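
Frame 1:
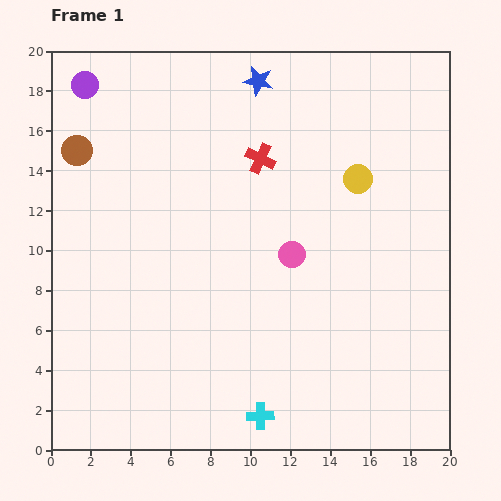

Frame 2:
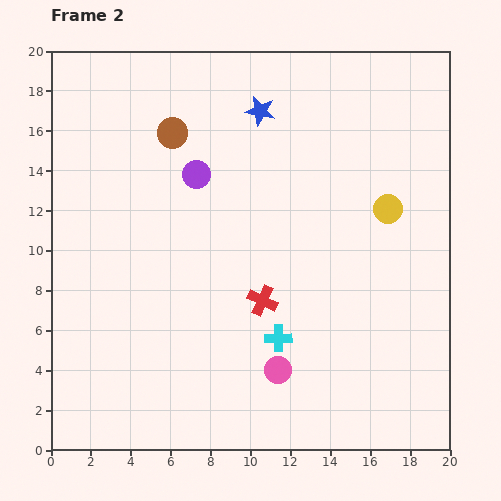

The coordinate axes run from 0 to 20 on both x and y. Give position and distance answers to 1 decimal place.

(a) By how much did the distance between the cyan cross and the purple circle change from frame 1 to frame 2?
-9.6

Distance in frame 1: 18.8. Distance in frame 2: 9.2.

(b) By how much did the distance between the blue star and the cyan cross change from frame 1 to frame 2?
-5.4

Distance in frame 1: 16.8. Distance in frame 2: 11.4.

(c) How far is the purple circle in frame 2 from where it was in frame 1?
7.2

The purple circle moved from (1.7, 18.3) to (7.3, 13.8), a distance of √(5.6² + 4.5²) ≈ 7.2.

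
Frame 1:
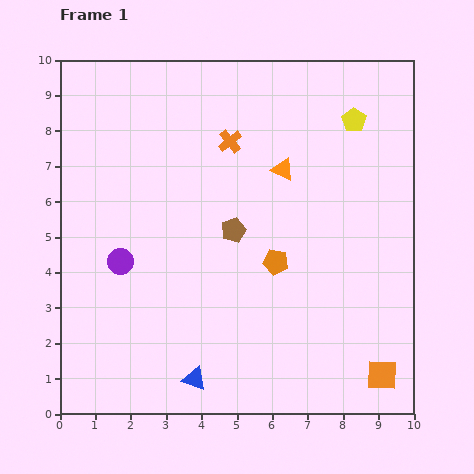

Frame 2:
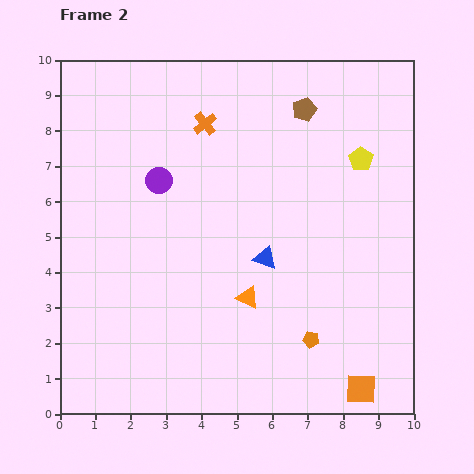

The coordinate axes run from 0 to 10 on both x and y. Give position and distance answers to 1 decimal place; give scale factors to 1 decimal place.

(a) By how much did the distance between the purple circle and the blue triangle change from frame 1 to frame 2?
-0.2

Distance in frame 1: 3.9. Distance in frame 2: 3.7.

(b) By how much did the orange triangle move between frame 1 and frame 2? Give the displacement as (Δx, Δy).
(-1.0, -3.6)

The orange triangle was at (6.3, 6.9) in frame 1 and (5.3, 3.3) in frame 2.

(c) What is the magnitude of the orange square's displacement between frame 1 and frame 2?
0.7

The orange square moved from (9.1, 1.1) to (8.5, 0.7), a distance of √(0.6² + 0.4²) ≈ 0.7.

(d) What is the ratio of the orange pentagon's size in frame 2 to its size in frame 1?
0.6×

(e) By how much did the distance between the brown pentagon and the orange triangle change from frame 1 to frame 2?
+3.3

Distance in frame 1: 2.2. Distance in frame 2: 5.5.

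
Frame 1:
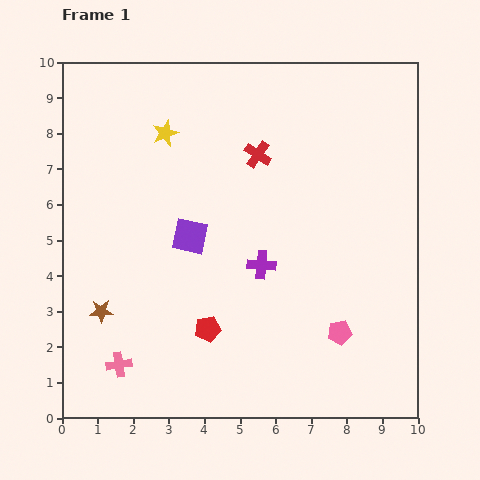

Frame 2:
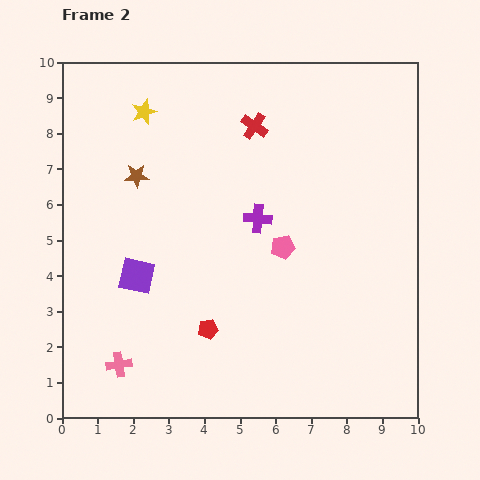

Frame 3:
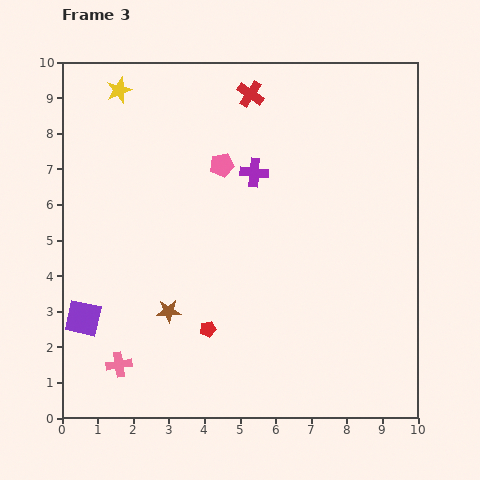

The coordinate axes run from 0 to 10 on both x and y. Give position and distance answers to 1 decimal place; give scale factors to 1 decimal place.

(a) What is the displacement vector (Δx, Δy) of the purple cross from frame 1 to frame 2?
(-0.1, 1.3)

The purple cross was at (5.6, 4.3) in frame 1 and (5.5, 5.6) in frame 2.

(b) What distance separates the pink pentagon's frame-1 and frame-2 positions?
2.9

The pink pentagon moved from (7.8, 2.4) to (6.2, 4.8), a distance of √(1.6² + 2.4²) ≈ 2.9.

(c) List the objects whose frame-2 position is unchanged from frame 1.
the pink cross, the red pentagon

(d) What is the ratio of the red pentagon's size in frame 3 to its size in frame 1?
0.6×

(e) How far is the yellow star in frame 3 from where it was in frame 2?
0.9

The yellow star moved from (2.3, 8.6) to (1.6, 9.2), a distance of √(0.7² + 0.6²) ≈ 0.9.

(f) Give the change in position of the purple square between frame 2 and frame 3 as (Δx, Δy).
(-1.5, -1.2)

The purple square was at (2.1, 4.0) in frame 2 and (0.6, 2.8) in frame 3.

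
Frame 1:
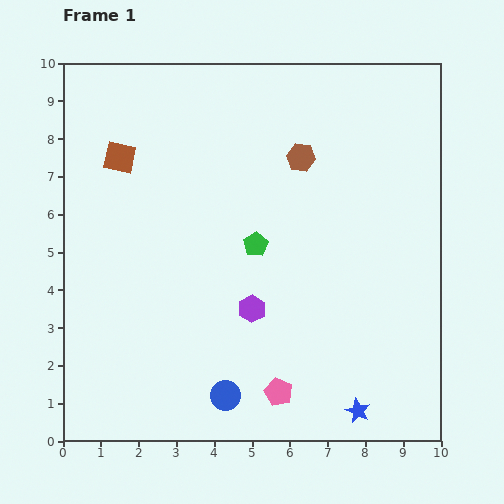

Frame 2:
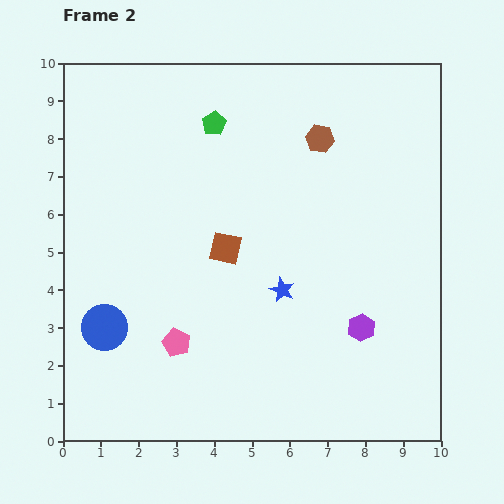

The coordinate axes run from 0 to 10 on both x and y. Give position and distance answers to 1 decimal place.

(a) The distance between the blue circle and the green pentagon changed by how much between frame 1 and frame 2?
+2.0

Distance in frame 1: 4.1. Distance in frame 2: 6.1.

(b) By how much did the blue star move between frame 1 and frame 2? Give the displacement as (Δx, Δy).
(-2.0, 3.2)

The blue star was at (7.8, 0.8) in frame 1 and (5.8, 4.0) in frame 2.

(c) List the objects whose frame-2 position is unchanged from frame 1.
none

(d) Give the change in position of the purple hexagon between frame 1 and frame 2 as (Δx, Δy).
(2.9, -0.5)

The purple hexagon was at (5.0, 3.5) in frame 1 and (7.9, 3.0) in frame 2.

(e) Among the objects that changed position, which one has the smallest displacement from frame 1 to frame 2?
the brown hexagon

(moved 0.7)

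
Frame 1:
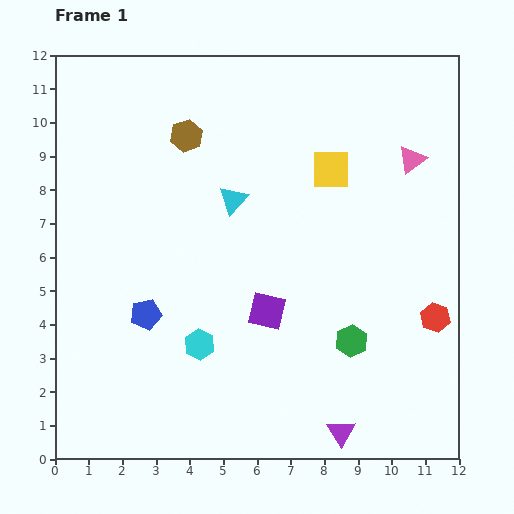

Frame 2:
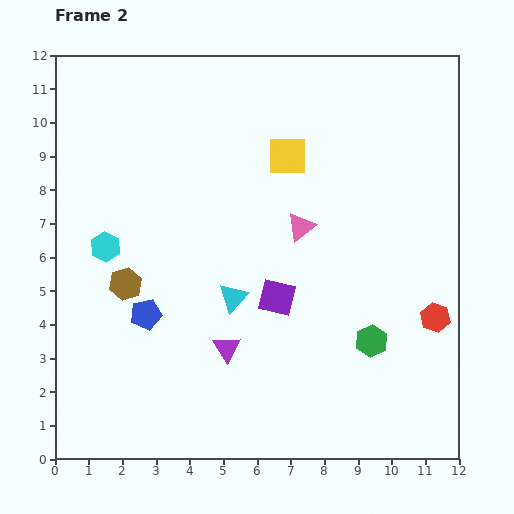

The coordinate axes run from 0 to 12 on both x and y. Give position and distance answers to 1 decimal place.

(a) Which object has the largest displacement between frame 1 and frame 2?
the brown hexagon

(moved 4.8; next 4.2)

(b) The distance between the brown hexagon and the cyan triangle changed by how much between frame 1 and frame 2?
+0.8

Distance in frame 1: 2.4. Distance in frame 2: 3.2.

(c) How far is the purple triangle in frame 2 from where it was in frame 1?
4.2

The purple triangle moved from (8.5, 0.8) to (5.1, 3.3), a distance of √(3.4² + 2.5²) ≈ 4.2.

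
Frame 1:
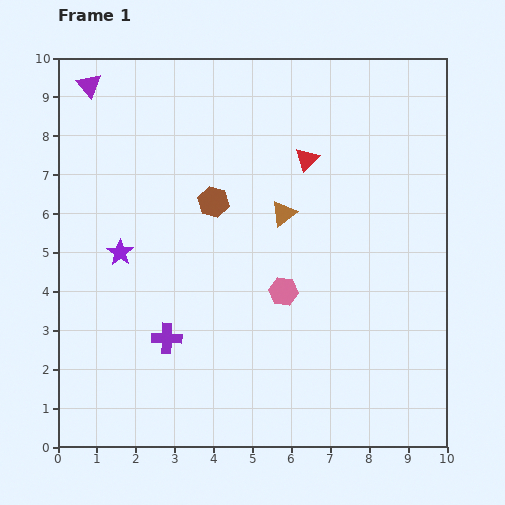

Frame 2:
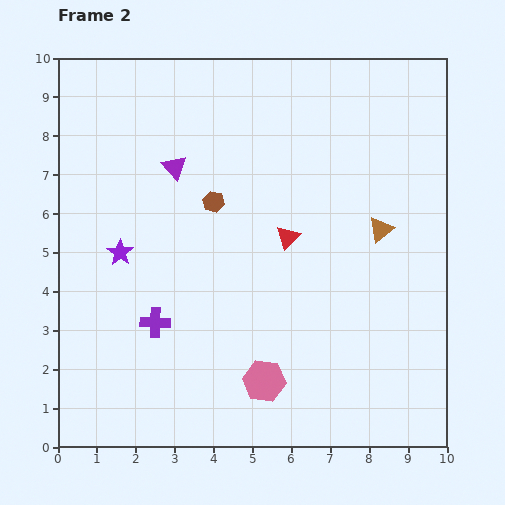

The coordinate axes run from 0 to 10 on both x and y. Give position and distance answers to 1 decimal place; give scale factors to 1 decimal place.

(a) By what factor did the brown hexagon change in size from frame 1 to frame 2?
0.7×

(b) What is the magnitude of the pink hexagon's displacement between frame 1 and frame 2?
2.4

The pink hexagon moved from (5.8, 4.0) to (5.3, 1.7), a distance of √(0.5² + 2.3²) ≈ 2.4.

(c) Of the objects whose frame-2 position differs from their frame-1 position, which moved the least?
the purple cross

(moved 0.5)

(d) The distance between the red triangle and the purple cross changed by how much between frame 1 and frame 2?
-1.8

Distance in frame 1: 5.8. Distance in frame 2: 4.0.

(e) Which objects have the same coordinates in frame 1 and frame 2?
the brown hexagon, the purple star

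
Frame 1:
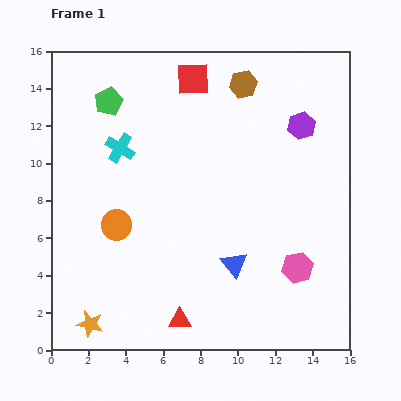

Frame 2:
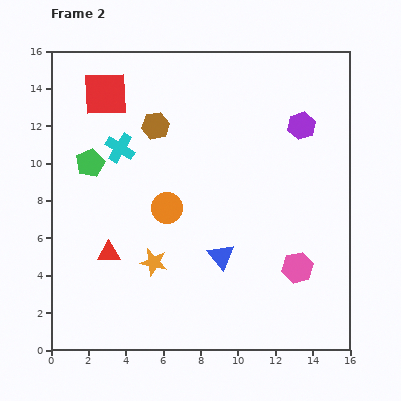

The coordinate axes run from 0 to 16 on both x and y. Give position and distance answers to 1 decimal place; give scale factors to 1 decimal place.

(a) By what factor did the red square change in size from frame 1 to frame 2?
1.4×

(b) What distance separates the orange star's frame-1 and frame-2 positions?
4.7

The orange star moved from (2.1, 1.4) to (5.5, 4.7), a distance of √(3.4² + 3.3²) ≈ 4.7.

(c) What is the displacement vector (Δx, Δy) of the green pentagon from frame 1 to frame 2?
(-1.0, -3.3)

The green pentagon was at (3.1, 13.3) in frame 1 and (2.1, 10.0) in frame 2.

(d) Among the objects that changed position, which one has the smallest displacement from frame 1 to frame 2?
the blue triangle

(moved 0.8)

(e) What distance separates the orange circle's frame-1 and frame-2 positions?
2.8

The orange circle moved from (3.5, 6.7) to (6.2, 7.6), a distance of √(2.7² + 0.9²) ≈ 2.8.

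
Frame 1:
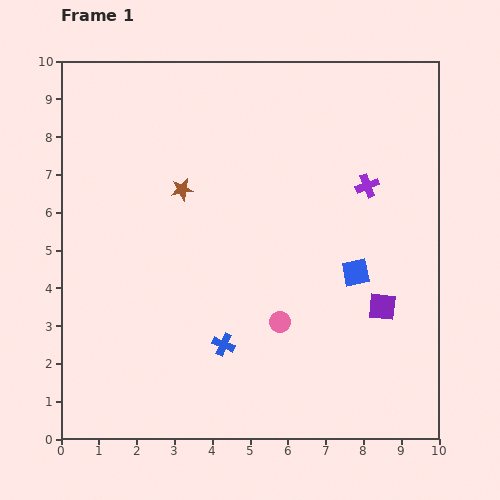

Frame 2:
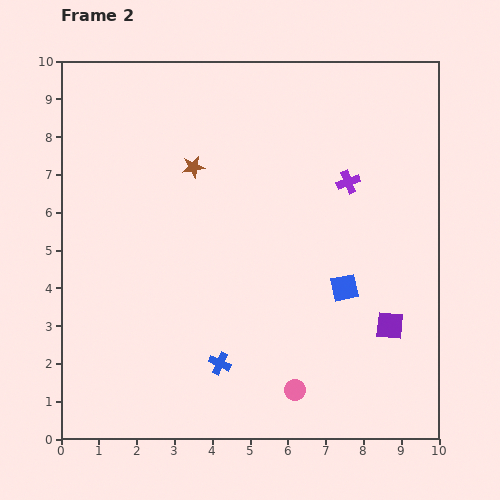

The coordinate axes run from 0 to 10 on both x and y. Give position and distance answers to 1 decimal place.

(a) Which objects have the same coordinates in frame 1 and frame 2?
none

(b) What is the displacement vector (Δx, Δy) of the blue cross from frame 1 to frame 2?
(-0.1, -0.5)

The blue cross was at (4.3, 2.5) in frame 1 and (4.2, 2.0) in frame 2.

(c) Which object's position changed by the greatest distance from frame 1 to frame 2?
the pink circle

(moved 1.8; next 0.7)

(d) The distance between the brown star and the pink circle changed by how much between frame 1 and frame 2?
+2.1

Distance in frame 1: 4.4. Distance in frame 2: 6.5.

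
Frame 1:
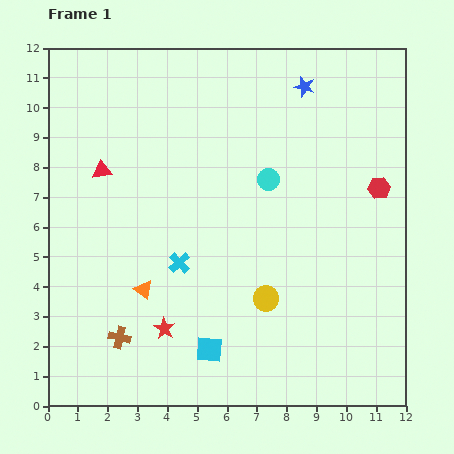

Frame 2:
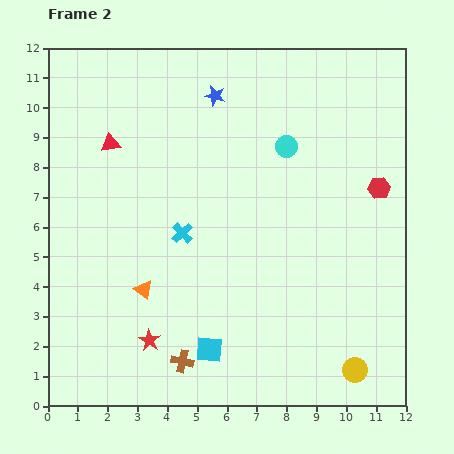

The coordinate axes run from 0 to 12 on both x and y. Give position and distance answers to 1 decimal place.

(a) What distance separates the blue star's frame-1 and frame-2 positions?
3.0

The blue star moved from (8.6, 10.7) to (5.6, 10.4), a distance of √(3.0² + 0.3²) ≈ 3.0.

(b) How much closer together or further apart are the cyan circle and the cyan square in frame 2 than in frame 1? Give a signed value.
+1.3

Distance in frame 1: 6.0. Distance in frame 2: 7.3.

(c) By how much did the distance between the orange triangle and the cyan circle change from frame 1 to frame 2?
+1.2

Distance in frame 1: 5.6. Distance in frame 2: 6.8.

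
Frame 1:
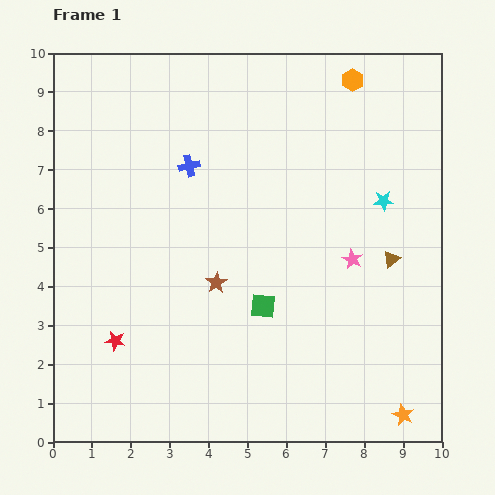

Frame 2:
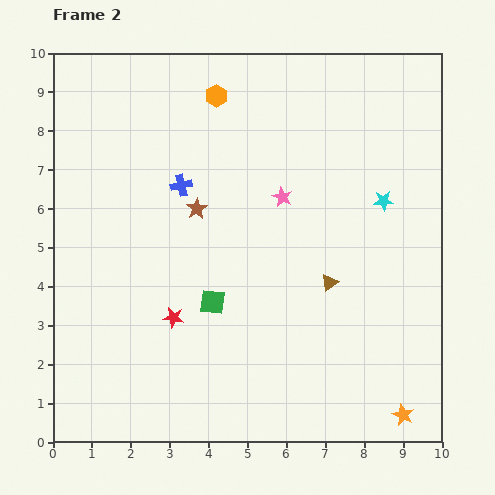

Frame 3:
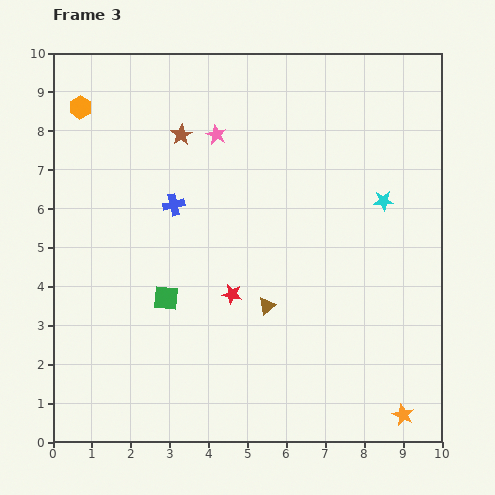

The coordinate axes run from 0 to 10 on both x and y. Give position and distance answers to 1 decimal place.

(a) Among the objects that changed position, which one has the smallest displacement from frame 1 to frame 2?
the blue cross

(moved 0.5)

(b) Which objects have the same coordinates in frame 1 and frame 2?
the cyan star, the orange star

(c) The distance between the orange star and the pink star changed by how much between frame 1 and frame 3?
+4.5

Distance in frame 1: 4.2. Distance in frame 3: 8.7.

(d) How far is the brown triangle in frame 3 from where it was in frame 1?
3.4

The brown triangle moved from (8.7, 4.7) to (5.5, 3.5), a distance of √(3.2² + 1.2²) ≈ 3.4.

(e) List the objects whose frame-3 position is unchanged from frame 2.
the cyan star, the orange star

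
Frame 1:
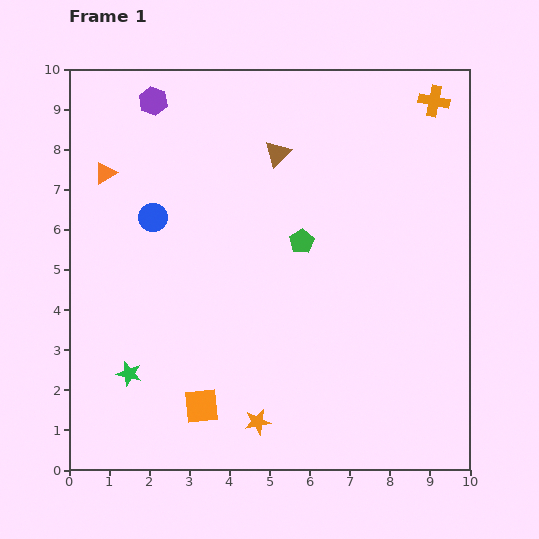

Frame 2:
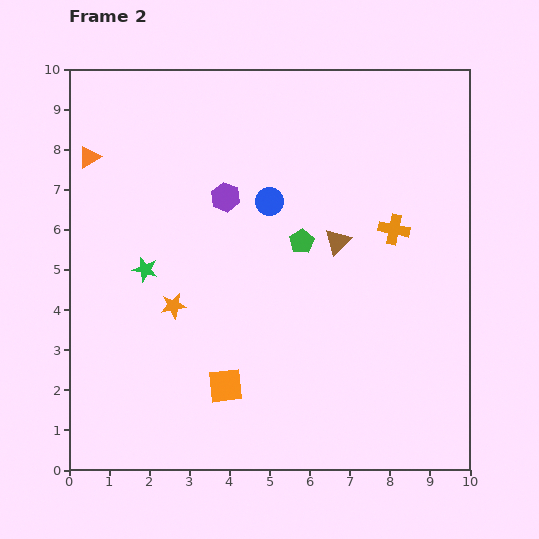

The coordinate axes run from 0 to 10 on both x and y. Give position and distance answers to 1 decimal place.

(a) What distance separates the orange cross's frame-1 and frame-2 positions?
3.4

The orange cross moved from (9.1, 9.2) to (8.1, 6.0), a distance of √(1.0² + 3.2²) ≈ 3.4.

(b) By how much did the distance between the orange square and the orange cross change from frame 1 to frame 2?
-3.9

Distance in frame 1: 9.6. Distance in frame 2: 5.7.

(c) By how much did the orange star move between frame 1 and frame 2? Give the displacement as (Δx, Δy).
(-2.1, 2.9)

The orange star was at (4.7, 1.2) in frame 1 and (2.6, 4.1) in frame 2.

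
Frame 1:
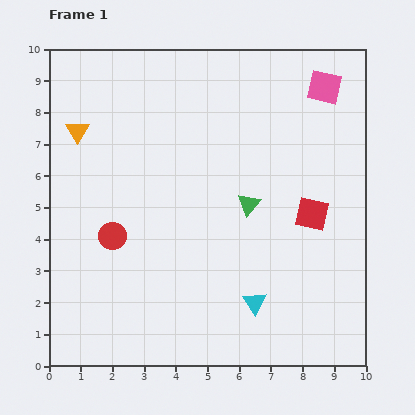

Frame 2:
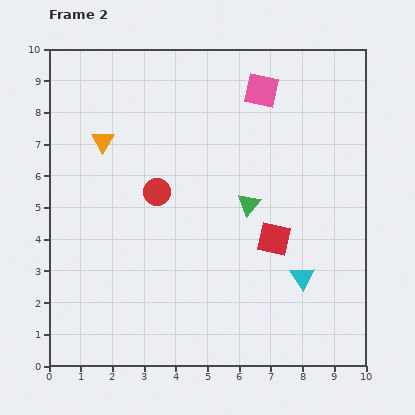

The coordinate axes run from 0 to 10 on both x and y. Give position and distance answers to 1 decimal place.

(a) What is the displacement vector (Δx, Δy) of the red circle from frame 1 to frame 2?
(1.4, 1.4)

The red circle was at (2.0, 4.1) in frame 1 and (3.4, 5.5) in frame 2.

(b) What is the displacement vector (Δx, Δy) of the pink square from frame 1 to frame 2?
(-2.0, -0.1)

The pink square was at (8.7, 8.8) in frame 1 and (6.7, 8.7) in frame 2.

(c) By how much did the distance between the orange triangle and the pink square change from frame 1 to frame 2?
-2.7

Distance in frame 1: 7.9. Distance in frame 2: 5.2.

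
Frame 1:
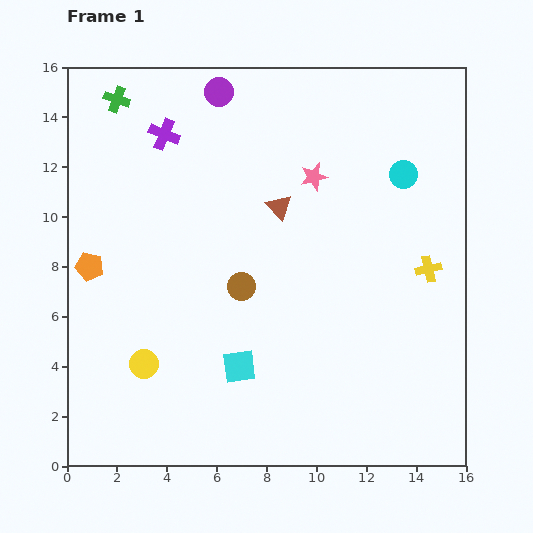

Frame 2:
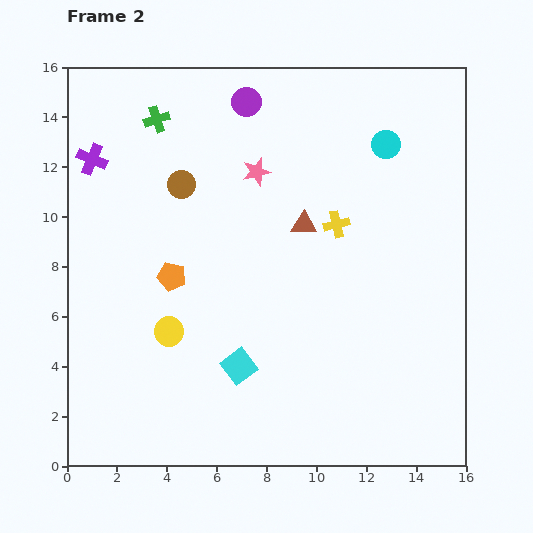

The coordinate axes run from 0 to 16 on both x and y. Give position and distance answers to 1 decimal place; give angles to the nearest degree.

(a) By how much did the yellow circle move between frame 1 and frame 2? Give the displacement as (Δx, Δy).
(1.0, 1.3)

The yellow circle was at (3.1, 4.1) in frame 1 and (4.1, 5.4) in frame 2.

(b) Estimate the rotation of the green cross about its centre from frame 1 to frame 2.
37° counter-clockwise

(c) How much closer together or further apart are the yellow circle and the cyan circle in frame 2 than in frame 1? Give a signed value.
-1.4

Distance in frame 1: 12.9. Distance in frame 2: 11.5.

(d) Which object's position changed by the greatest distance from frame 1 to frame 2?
the brown circle

(moved 4.8; next 4.1)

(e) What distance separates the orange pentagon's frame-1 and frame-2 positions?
3.3

The orange pentagon moved from (0.9, 8.0) to (4.2, 7.6), a distance of √(3.3² + 0.4²) ≈ 3.3.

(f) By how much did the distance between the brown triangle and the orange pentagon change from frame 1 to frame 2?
-2.3

Distance in frame 1: 8.0. Distance in frame 2: 5.7.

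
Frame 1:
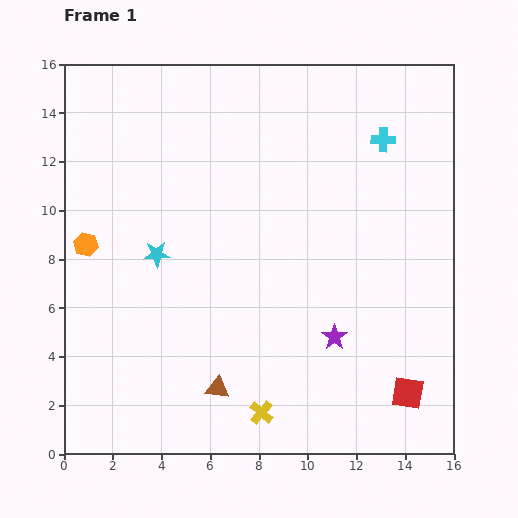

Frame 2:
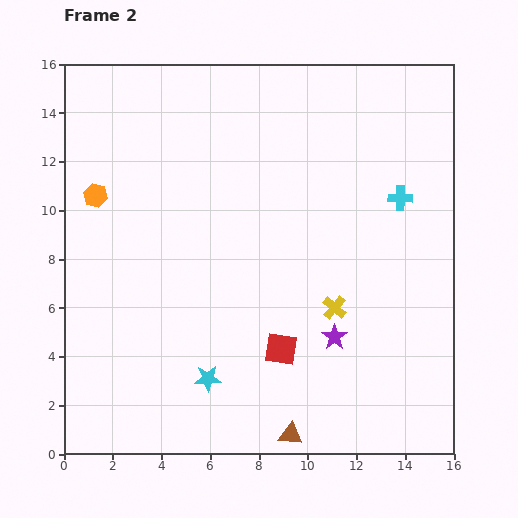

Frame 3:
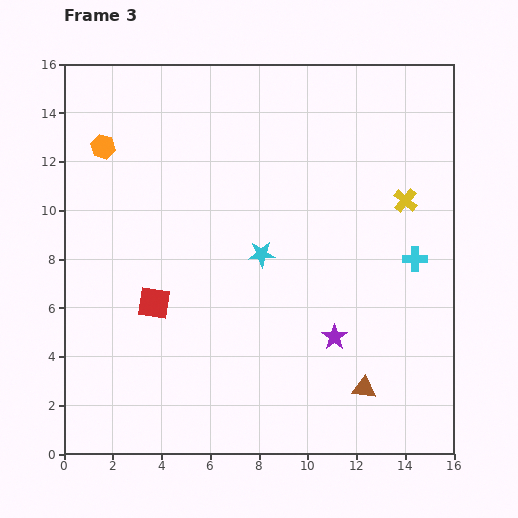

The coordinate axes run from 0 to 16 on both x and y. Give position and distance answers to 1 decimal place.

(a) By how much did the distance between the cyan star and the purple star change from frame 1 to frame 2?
-2.6

Distance in frame 1: 8.1. Distance in frame 2: 5.5.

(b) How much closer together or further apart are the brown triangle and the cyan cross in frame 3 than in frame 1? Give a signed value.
-6.6

Distance in frame 1: 12.3. Distance in frame 3: 5.7.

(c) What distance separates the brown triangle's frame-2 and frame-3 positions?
3.6

The brown triangle moved from (9.3, 0.8) to (12.3, 2.7), a distance of √(3.0² + 1.9²) ≈ 3.6.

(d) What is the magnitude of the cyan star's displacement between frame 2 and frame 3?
5.6

The cyan star moved from (5.9, 3.1) to (8.1, 8.2), a distance of √(2.2² + 5.1²) ≈ 5.6.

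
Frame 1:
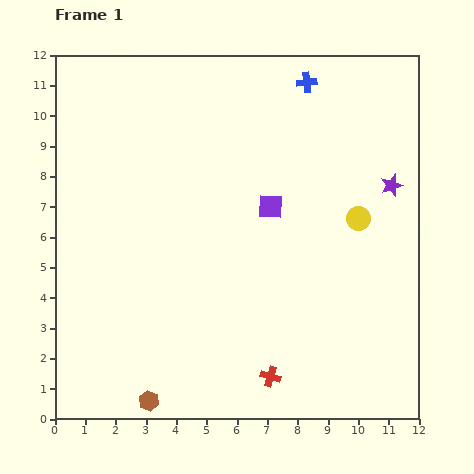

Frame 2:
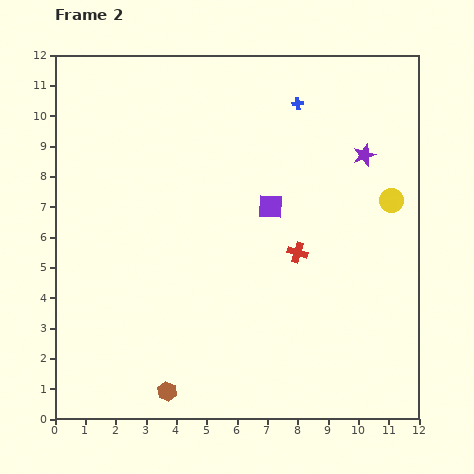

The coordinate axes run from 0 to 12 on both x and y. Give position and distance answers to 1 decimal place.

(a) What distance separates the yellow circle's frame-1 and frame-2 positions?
1.3

The yellow circle moved from (10.0, 6.6) to (11.1, 7.2), a distance of √(1.1² + 0.6²) ≈ 1.3.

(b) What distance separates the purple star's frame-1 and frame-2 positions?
1.3

The purple star moved from (11.1, 7.7) to (10.2, 8.7), a distance of √(0.9² + 1.0²) ≈ 1.3.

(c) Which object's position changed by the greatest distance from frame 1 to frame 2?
the red cross

(moved 4.2; next 1.3)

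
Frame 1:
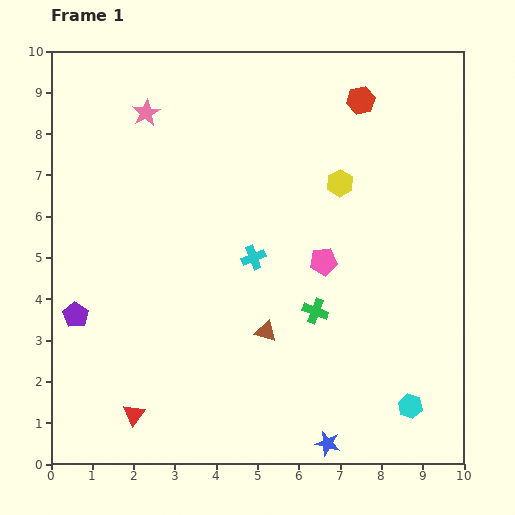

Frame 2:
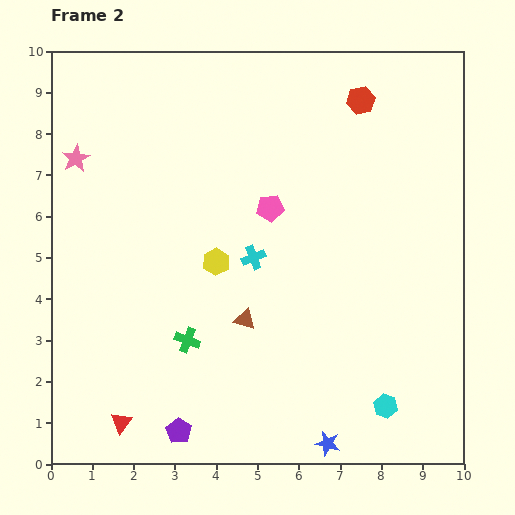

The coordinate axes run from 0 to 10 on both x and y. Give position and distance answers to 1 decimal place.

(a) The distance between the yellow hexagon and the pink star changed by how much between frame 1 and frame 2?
-0.8

Distance in frame 1: 5.0. Distance in frame 2: 4.2.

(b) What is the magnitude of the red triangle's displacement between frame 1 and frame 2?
0.4

The red triangle moved from (2.0, 1.2) to (1.7, 1.0), a distance of √(0.3² + 0.2²) ≈ 0.4.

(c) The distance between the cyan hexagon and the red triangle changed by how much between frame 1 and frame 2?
-0.3

Distance in frame 1: 6.7. Distance in frame 2: 6.4.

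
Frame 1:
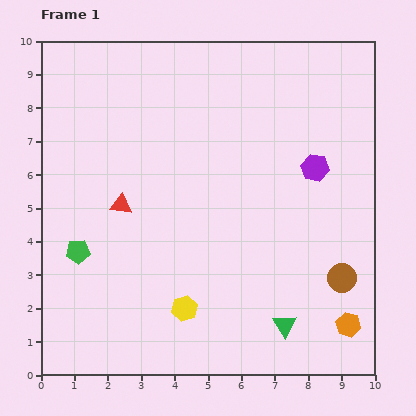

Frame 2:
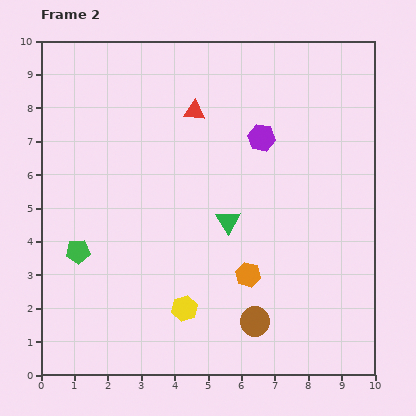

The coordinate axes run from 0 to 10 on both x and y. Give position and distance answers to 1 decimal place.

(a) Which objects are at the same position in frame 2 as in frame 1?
the green pentagon, the yellow hexagon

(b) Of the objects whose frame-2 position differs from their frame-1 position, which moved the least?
the purple hexagon

(moved 1.8)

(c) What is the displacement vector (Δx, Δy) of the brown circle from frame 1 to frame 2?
(-2.6, -1.3)

The brown circle was at (9.0, 2.9) in frame 1 and (6.4, 1.6) in frame 2.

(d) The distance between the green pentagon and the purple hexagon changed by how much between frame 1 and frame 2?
-1.0

Distance in frame 1: 7.5. Distance in frame 2: 6.5.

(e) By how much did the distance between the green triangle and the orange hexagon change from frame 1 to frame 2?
-0.2

Distance in frame 1: 1.9. Distance in frame 2: 1.7.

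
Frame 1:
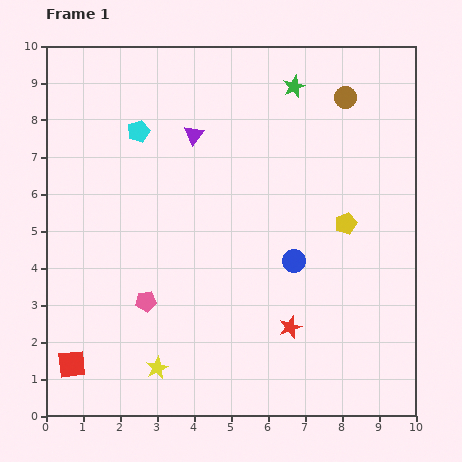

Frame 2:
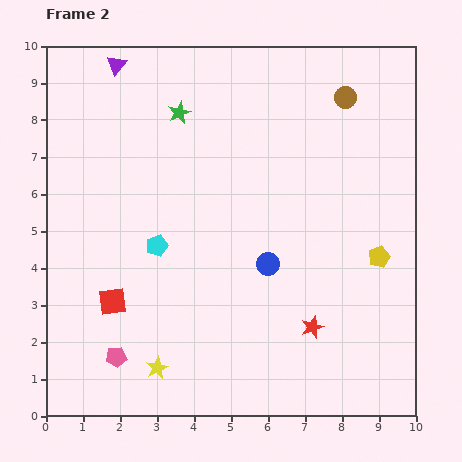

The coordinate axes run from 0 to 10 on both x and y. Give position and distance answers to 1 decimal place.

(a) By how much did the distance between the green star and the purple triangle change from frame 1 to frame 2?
-0.9

Distance in frame 1: 3.0. Distance in frame 2: 2.1.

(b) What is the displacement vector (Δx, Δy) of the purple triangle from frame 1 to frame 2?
(-2.1, 1.9)

The purple triangle was at (4.0, 7.6) in frame 1 and (1.9, 9.5) in frame 2.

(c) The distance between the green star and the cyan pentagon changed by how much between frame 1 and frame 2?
-0.8

Distance in frame 1: 4.4. Distance in frame 2: 3.6.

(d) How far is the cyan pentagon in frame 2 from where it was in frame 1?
3.1

The cyan pentagon moved from (2.5, 7.7) to (3.0, 4.6), a distance of √(0.5² + 3.1²) ≈ 3.1.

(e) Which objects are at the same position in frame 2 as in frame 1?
the brown circle, the yellow star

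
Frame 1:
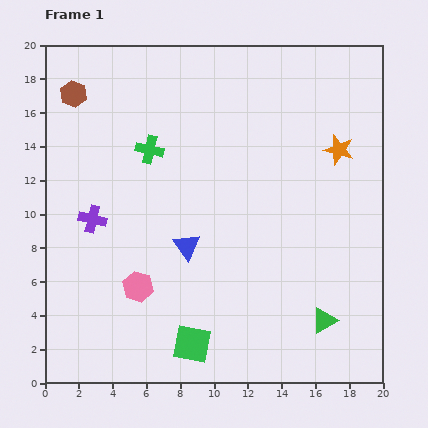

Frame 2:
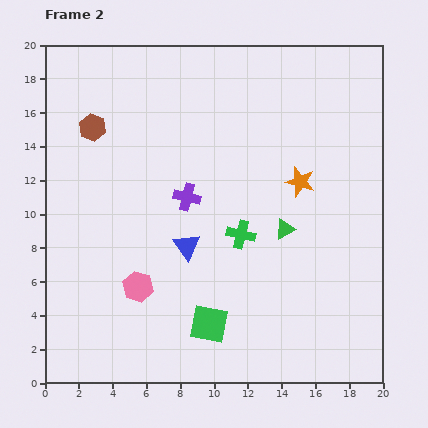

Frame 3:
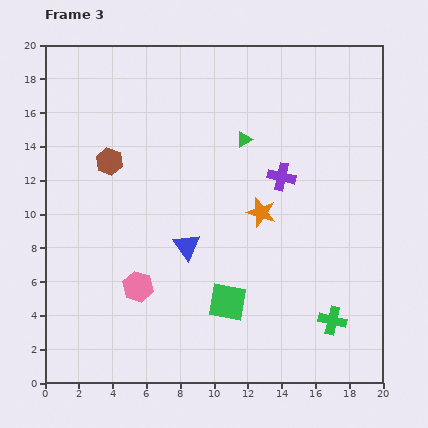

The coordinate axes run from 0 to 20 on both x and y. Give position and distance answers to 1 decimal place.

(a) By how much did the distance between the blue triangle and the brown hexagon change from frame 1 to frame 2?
-2.2

Distance in frame 1: 11.2. Distance in frame 2: 9.0.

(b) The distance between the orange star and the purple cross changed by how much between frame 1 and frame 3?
-12.8

Distance in frame 1: 15.2. Distance in frame 3: 2.4.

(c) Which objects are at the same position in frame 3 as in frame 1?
the blue triangle, the pink hexagon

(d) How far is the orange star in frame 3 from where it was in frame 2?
2.9

The orange star moved from (15.1, 11.9) to (12.8, 10.1), a distance of √(2.3² + 1.8²) ≈ 2.9.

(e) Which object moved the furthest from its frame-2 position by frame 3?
the green cross

(moved 7.4; next 5.8)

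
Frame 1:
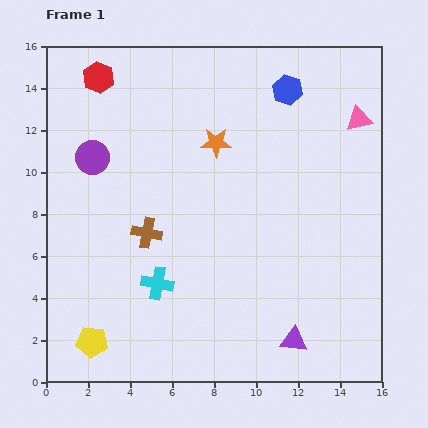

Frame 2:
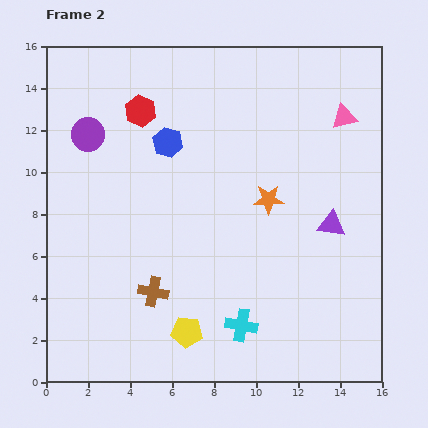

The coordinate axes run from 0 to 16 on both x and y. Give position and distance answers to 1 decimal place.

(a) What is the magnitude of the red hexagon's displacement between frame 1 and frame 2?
2.6

The red hexagon moved from (2.5, 14.5) to (4.5, 12.9), a distance of √(2.0² + 1.6²) ≈ 2.6.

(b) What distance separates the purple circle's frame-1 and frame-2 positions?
1.1

The purple circle moved from (2.2, 10.7) to (2.0, 11.8), a distance of √(0.2² + 1.1²) ≈ 1.1.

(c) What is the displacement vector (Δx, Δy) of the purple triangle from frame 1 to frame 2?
(1.8, 5.5)

The purple triangle was at (11.8, 2.0) in frame 1 and (13.6, 7.5) in frame 2.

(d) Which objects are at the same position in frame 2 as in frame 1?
none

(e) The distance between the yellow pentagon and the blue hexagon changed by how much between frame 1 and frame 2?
-6.2

Distance in frame 1: 15.2. Distance in frame 2: 9.0.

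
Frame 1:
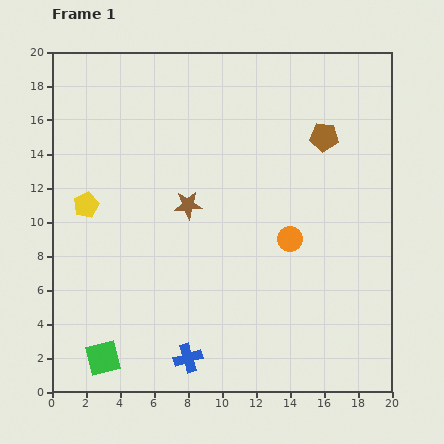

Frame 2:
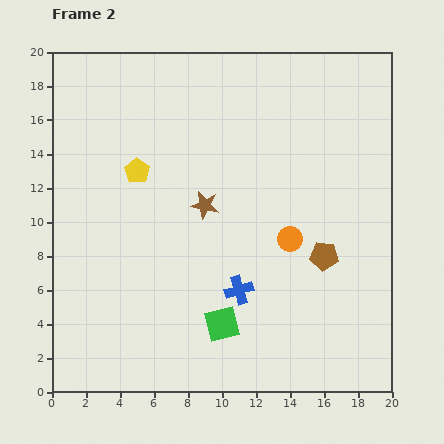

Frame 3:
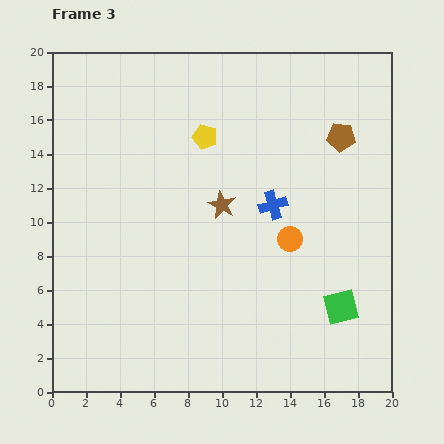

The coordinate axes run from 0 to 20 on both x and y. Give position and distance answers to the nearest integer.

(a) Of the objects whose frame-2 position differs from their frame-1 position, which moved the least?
the brown star

(moved 1)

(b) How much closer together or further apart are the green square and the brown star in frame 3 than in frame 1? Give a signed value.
-1

Distance in frame 1: 10. Distance in frame 3: 9.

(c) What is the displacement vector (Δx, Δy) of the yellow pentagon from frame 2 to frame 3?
(4, 2)

The yellow pentagon was at (5, 13) in frame 2 and (9, 15) in frame 3.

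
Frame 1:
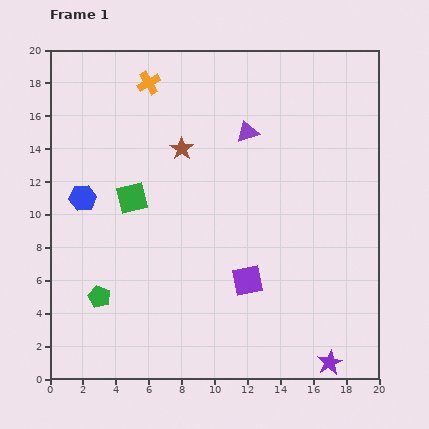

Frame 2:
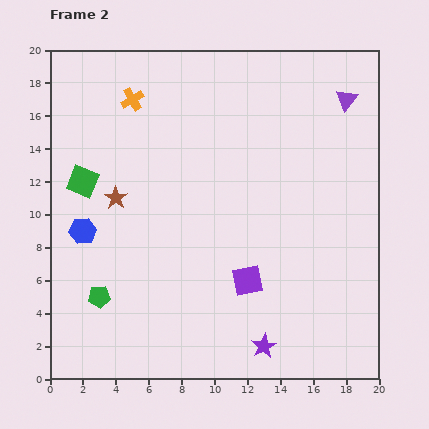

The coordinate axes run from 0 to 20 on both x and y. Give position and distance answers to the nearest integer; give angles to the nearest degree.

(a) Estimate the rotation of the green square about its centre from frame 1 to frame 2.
35° clockwise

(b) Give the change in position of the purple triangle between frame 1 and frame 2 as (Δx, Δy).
(6, 2)

The purple triangle was at (12, 15) in frame 1 and (18, 17) in frame 2.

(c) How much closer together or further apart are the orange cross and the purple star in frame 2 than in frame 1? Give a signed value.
-3

Distance in frame 1: 20. Distance in frame 2: 17.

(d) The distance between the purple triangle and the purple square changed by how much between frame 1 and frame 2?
+4

Distance in frame 1: 9. Distance in frame 2: 13.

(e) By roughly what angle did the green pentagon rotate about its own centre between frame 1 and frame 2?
30° counter-clockwise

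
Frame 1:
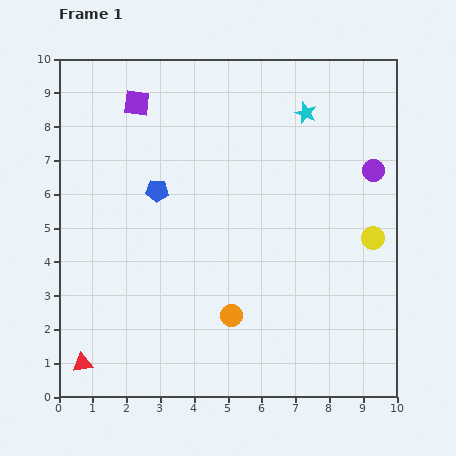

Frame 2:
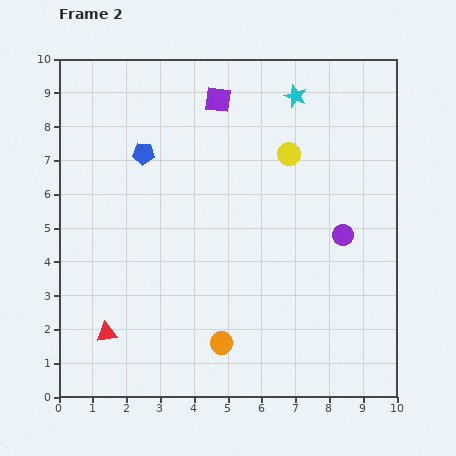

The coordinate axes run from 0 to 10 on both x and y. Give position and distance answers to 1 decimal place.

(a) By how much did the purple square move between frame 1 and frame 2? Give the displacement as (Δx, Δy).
(2.4, 0.1)

The purple square was at (2.3, 8.7) in frame 1 and (4.7, 8.8) in frame 2.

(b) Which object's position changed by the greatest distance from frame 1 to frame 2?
the yellow circle

(moved 3.5; next 2.4)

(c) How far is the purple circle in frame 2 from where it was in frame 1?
2.1

The purple circle moved from (9.3, 6.7) to (8.4, 4.8), a distance of √(0.9² + 1.9²) ≈ 2.1.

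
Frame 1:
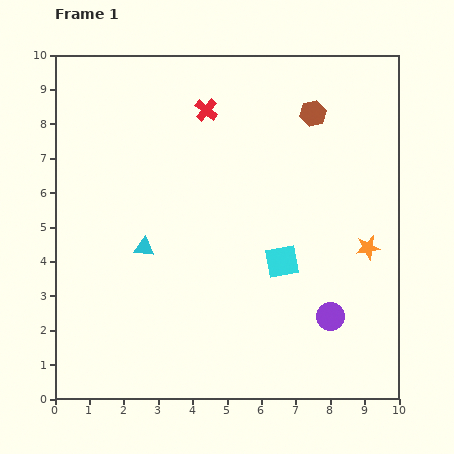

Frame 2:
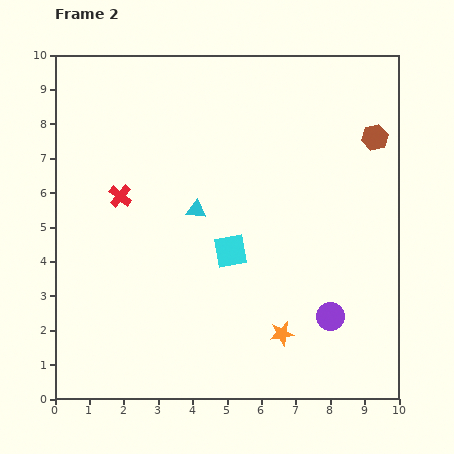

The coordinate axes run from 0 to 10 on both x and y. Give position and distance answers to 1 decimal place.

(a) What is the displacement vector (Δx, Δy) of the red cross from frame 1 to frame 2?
(-2.5, -2.5)

The red cross was at (4.4, 8.4) in frame 1 and (1.9, 5.9) in frame 2.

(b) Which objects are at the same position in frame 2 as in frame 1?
the purple circle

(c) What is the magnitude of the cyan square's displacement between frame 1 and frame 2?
1.5

The cyan square moved from (6.6, 4.0) to (5.1, 4.3), a distance of √(1.5² + 0.3²) ≈ 1.5.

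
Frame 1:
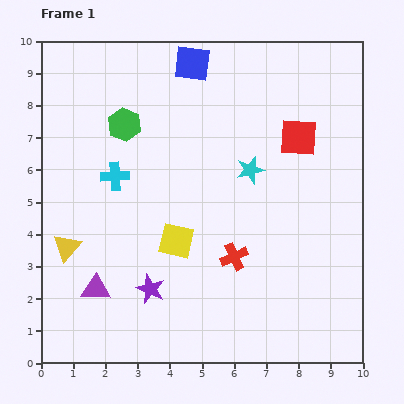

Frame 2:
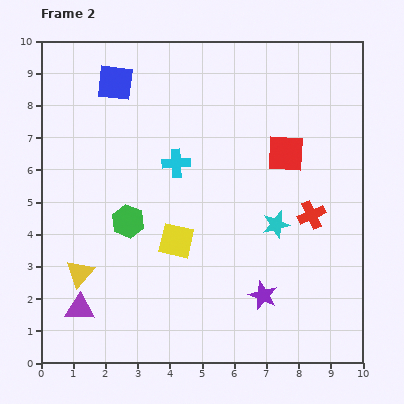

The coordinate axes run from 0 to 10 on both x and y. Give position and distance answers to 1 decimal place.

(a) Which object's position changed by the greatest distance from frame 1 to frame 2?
the purple star

(moved 3.5; next 3.0)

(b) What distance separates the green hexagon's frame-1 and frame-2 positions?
3.0

The green hexagon moved from (2.6, 7.4) to (2.7, 4.4), a distance of √(0.1² + 3.0²) ≈ 3.0.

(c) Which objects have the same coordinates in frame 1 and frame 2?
the yellow square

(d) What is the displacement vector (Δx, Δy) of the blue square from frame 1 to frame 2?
(-2.4, -0.6)

The blue square was at (4.7, 9.3) in frame 1 and (2.3, 8.7) in frame 2.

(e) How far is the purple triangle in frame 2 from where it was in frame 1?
0.8

The purple triangle moved from (1.7, 2.3) to (1.2, 1.7), a distance of √(0.5² + 0.6²) ≈ 0.8.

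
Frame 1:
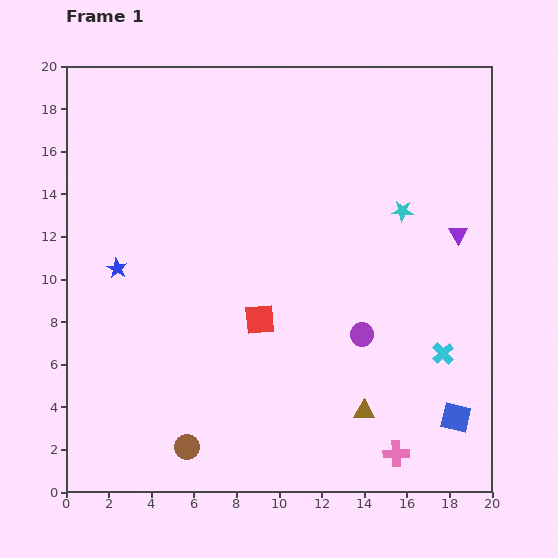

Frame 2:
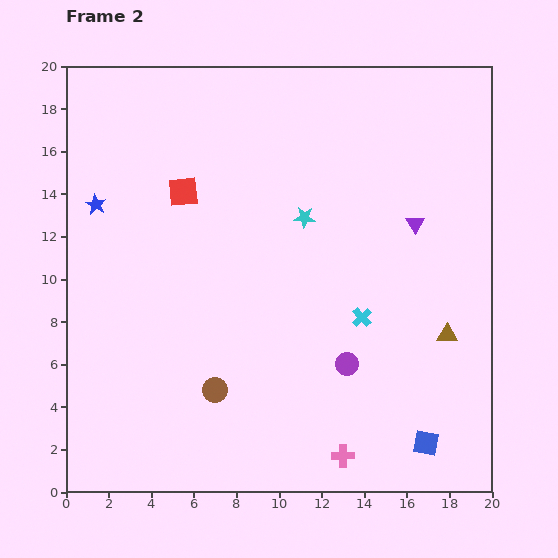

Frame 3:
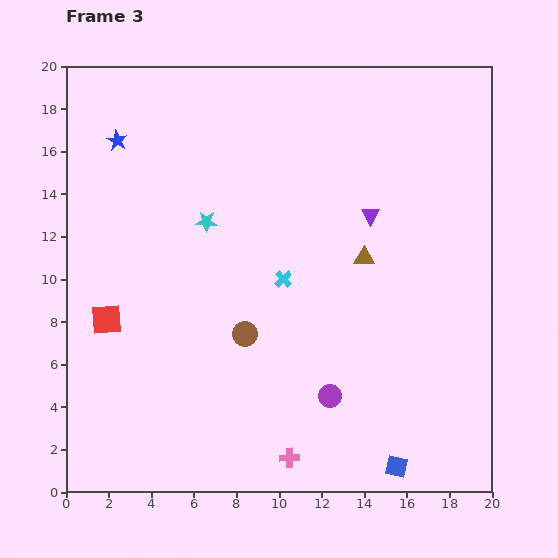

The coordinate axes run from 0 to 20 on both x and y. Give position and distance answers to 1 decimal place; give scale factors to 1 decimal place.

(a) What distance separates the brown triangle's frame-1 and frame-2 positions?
5.3

The brown triangle moved from (14.0, 3.8) to (17.9, 7.4), a distance of √(3.9² + 3.6²) ≈ 5.3.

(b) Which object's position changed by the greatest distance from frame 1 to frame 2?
the red square

(moved 7.0; next 5.3)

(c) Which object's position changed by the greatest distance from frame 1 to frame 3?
the cyan star

(moved 9.2; next 8.3)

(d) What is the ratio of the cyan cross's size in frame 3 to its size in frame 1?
0.8×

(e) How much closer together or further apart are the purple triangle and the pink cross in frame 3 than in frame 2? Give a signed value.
+0.6

Distance in frame 2: 11.4. Distance in frame 3: 12.0.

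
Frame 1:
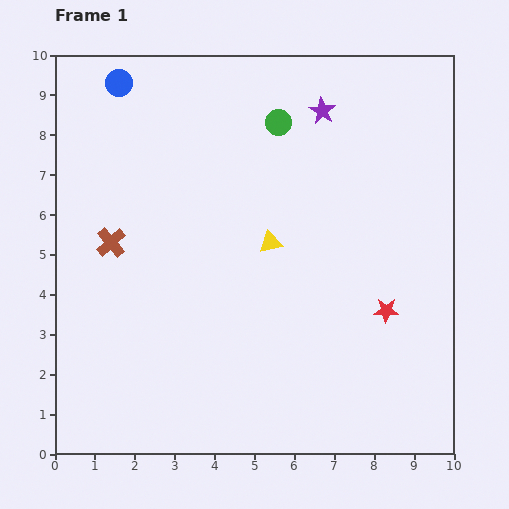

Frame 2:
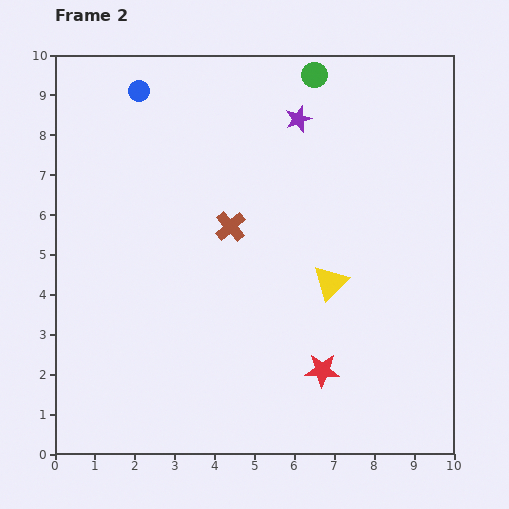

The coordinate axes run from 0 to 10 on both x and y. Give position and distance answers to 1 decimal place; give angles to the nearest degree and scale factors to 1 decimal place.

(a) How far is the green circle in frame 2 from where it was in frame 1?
1.5

The green circle moved from (5.6, 8.3) to (6.5, 9.5), a distance of √(0.9² + 1.2²) ≈ 1.5.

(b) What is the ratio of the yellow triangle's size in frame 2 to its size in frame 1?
1.6×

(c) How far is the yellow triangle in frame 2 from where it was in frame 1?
1.8

The yellow triangle moved from (5.4, 5.3) to (6.9, 4.3), a distance of √(1.5² + 1.0²) ≈ 1.8.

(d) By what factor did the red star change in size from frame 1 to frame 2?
1.4×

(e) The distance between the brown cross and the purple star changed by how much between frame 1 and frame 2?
-3.0

Distance in frame 1: 6.2. Distance in frame 2: 3.2.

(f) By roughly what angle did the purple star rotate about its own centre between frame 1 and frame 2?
21° clockwise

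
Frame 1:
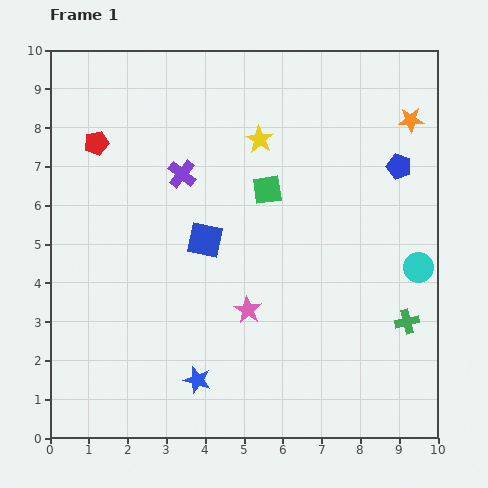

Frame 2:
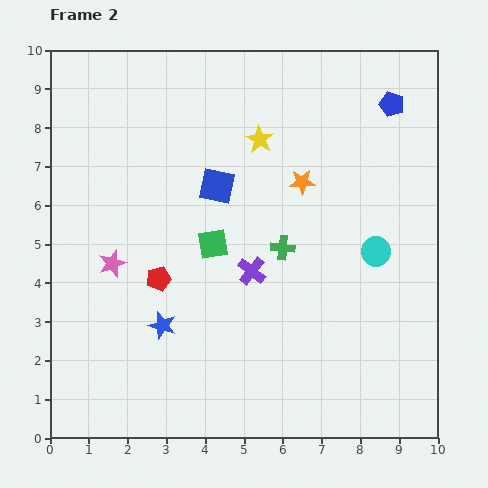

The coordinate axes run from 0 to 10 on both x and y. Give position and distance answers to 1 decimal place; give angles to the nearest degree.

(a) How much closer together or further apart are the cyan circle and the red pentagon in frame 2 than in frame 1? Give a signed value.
-3.3

Distance in frame 1: 8.9. Distance in frame 2: 5.6.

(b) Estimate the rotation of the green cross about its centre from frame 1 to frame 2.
19° clockwise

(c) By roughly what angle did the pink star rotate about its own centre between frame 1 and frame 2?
22° clockwise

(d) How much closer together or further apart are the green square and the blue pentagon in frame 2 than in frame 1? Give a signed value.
+2.3

Distance in frame 1: 3.5. Distance in frame 2: 5.8.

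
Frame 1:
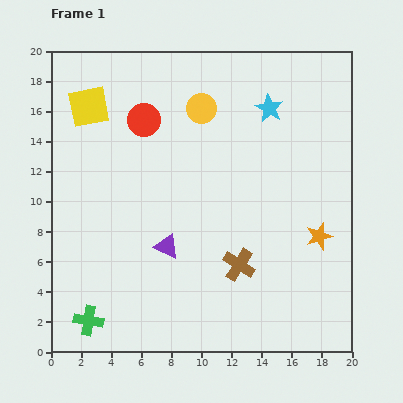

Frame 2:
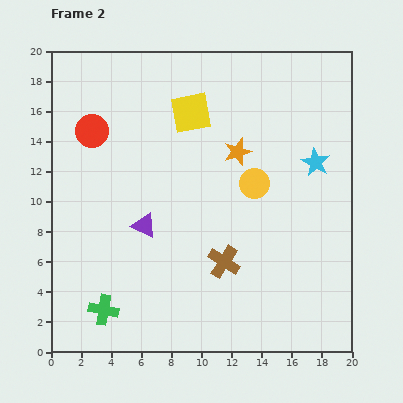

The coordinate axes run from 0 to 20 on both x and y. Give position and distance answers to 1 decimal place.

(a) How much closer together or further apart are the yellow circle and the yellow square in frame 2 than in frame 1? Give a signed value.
-1.2

Distance in frame 1: 7.5. Distance in frame 2: 6.3.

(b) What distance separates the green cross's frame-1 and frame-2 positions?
1.2

The green cross moved from (2.5, 2.1) to (3.5, 2.8), a distance of √(1.0² + 0.7²) ≈ 1.2.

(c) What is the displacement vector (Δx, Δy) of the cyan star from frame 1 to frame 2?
(3.1, -3.6)

The cyan star was at (14.5, 16.2) in frame 1 and (17.6, 12.6) in frame 2.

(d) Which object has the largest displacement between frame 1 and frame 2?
the orange star

(moved 7.8; next 6.8)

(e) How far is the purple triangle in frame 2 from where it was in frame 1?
2.1

The purple triangle moved from (7.7, 7.0) to (6.2, 8.4), a distance of √(1.5² + 1.4²) ≈ 2.1.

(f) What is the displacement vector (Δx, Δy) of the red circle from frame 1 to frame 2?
(-3.5, -0.7)

The red circle was at (6.2, 15.4) in frame 1 and (2.7, 14.7) in frame 2.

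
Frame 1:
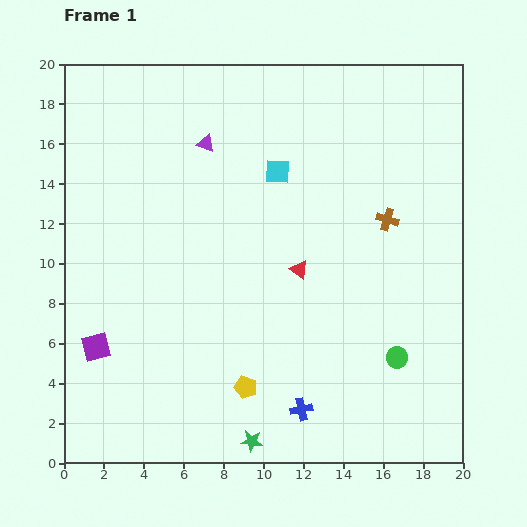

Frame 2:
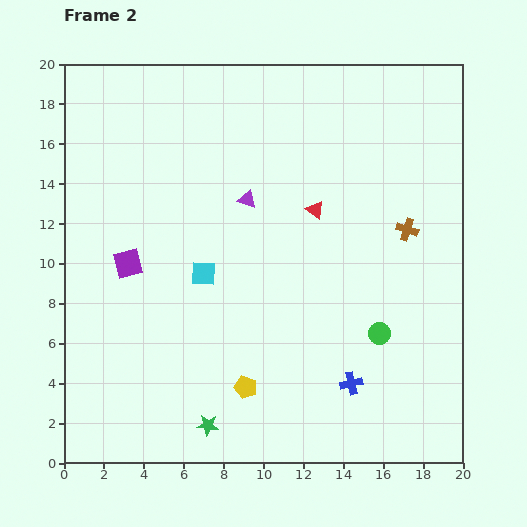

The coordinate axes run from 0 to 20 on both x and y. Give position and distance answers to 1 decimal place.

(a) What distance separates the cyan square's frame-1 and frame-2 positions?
6.3

The cyan square moved from (10.7, 14.6) to (7.0, 9.5), a distance of √(3.7² + 5.1²) ≈ 6.3.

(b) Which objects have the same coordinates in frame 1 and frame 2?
the yellow pentagon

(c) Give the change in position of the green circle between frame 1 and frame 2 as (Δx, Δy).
(-0.9, 1.2)

The green circle was at (16.7, 5.3) in frame 1 and (15.8, 6.5) in frame 2.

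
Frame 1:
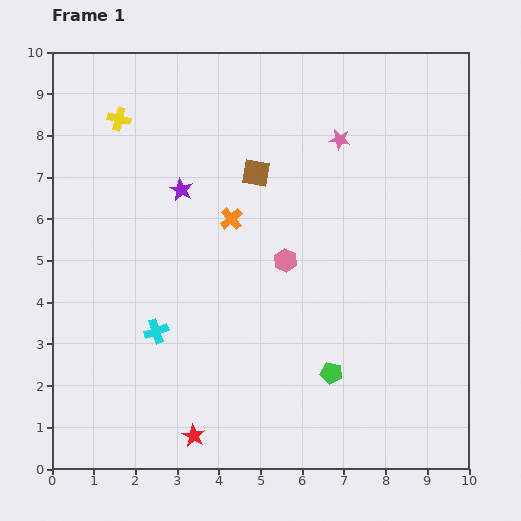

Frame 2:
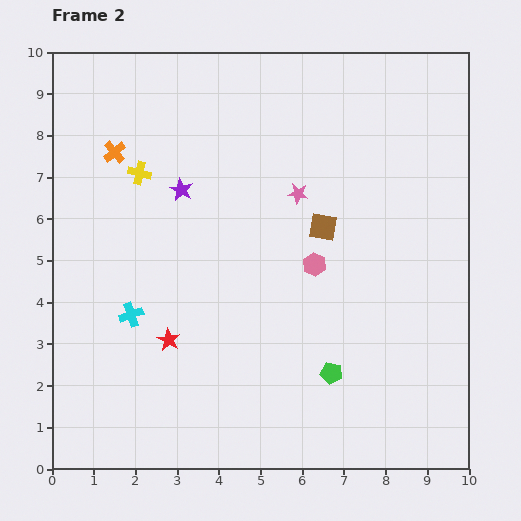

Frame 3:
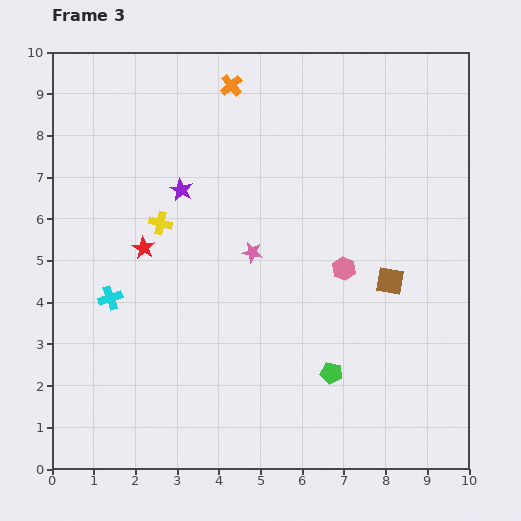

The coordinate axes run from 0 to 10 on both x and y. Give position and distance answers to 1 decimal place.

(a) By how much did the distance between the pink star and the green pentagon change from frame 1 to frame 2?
-1.2

Distance in frame 1: 5.6. Distance in frame 2: 4.4.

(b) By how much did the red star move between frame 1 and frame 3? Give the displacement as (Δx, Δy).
(-1.2, 4.5)

The red star was at (3.4, 0.8) in frame 1 and (2.2, 5.3) in frame 3.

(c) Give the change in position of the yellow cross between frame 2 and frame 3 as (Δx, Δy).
(0.5, -1.2)

The yellow cross was at (2.1, 7.1) in frame 2 and (2.6, 5.9) in frame 3.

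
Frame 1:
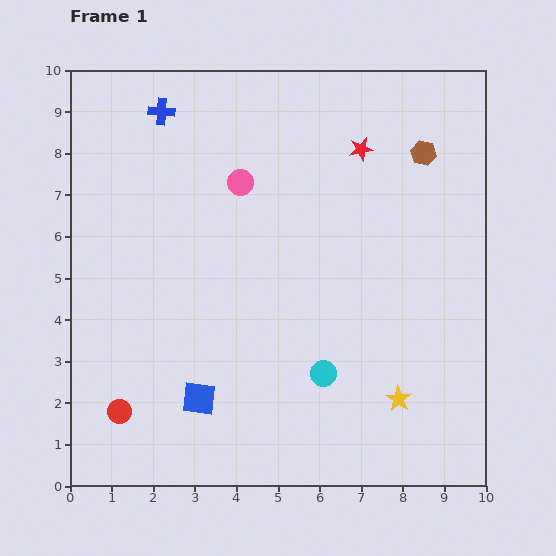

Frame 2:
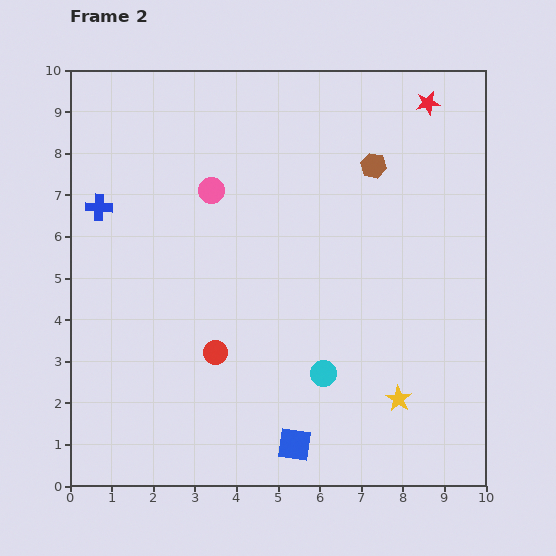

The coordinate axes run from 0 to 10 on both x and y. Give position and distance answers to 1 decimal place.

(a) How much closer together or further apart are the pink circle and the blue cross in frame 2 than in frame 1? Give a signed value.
+0.2

Distance in frame 1: 2.5. Distance in frame 2: 2.7.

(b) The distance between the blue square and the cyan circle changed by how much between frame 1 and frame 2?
-1.3

Distance in frame 1: 3.1. Distance in frame 2: 1.8.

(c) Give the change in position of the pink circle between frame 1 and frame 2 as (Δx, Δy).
(-0.7, -0.2)

The pink circle was at (4.1, 7.3) in frame 1 and (3.4, 7.1) in frame 2.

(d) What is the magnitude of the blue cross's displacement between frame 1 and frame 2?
2.7

The blue cross moved from (2.2, 9.0) to (0.7, 6.7), a distance of √(1.5² + 2.3²) ≈ 2.7.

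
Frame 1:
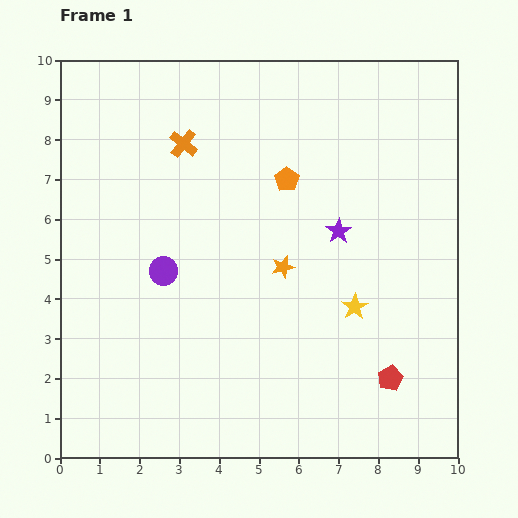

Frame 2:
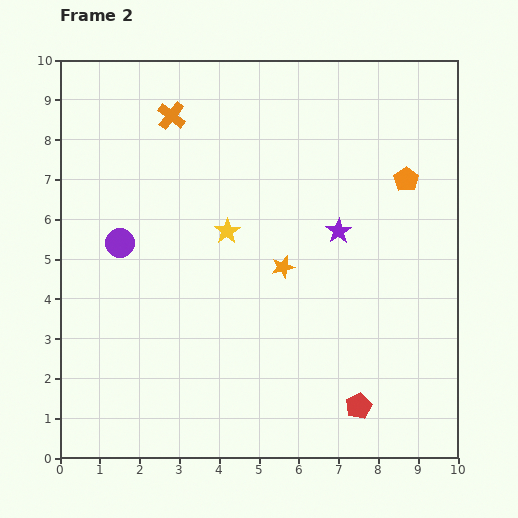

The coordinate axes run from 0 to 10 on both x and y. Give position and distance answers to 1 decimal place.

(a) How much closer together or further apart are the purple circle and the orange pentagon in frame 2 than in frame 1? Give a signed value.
+3.5

Distance in frame 1: 3.9. Distance in frame 2: 7.4.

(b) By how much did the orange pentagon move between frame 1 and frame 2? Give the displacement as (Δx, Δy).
(3.0, 0.0)

The orange pentagon was at (5.7, 7.0) in frame 1 and (8.7, 7.0) in frame 2.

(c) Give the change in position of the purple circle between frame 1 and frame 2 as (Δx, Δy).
(-1.1, 0.7)

The purple circle was at (2.6, 4.7) in frame 1 and (1.5, 5.4) in frame 2.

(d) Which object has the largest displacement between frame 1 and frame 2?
the yellow star

(moved 3.7; next 3.0)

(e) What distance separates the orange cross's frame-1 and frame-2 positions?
0.8

The orange cross moved from (3.1, 7.9) to (2.8, 8.6), a distance of √(0.3² + 0.7²) ≈ 0.8.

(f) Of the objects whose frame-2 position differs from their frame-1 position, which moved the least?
the orange cross

(moved 0.8)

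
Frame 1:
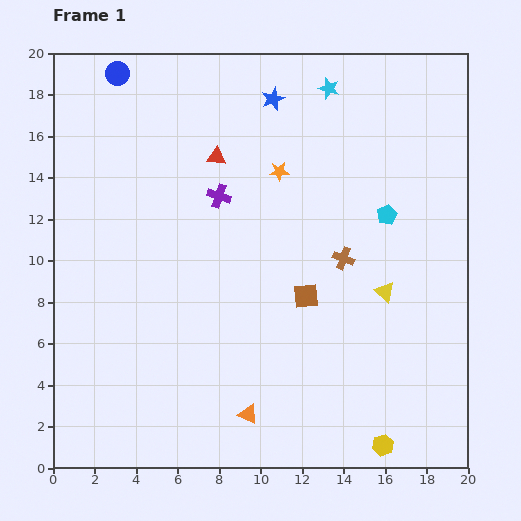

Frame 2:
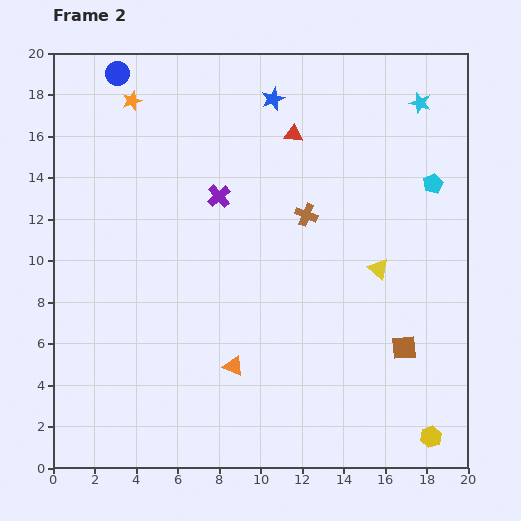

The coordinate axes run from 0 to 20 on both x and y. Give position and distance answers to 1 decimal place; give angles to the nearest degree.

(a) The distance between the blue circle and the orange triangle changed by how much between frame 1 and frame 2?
-2.4

Distance in frame 1: 17.6. Distance in frame 2: 15.2.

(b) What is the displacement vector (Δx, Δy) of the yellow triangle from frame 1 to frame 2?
(-0.3, 1.1)

The yellow triangle was at (16.0, 8.5) in frame 1 and (15.7, 9.6) in frame 2.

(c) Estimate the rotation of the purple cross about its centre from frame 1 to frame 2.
31° clockwise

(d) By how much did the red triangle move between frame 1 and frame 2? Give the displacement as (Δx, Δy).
(3.7, 1.1)

The red triangle was at (7.9, 15.0) in frame 1 and (11.6, 16.1) in frame 2.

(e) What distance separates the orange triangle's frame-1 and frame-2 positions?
2.4

The orange triangle moved from (9.4, 2.6) to (8.7, 4.9), a distance of √(0.7² + 2.3²) ≈ 2.4.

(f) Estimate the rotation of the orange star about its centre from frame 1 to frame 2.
18° counter-clockwise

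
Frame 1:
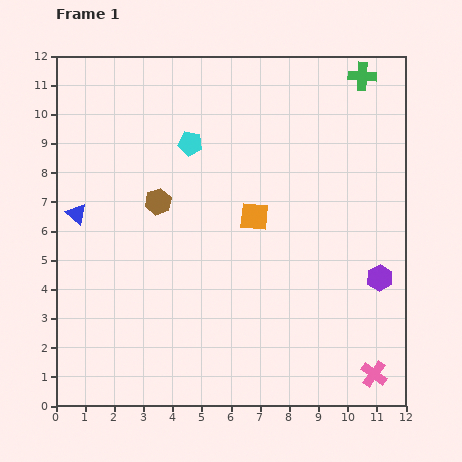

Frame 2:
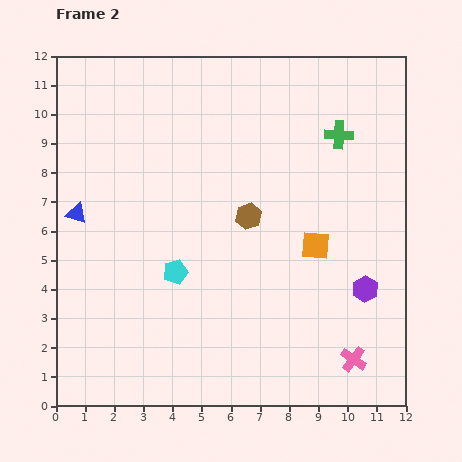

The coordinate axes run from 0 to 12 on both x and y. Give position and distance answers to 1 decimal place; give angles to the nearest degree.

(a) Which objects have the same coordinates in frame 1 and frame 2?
the blue triangle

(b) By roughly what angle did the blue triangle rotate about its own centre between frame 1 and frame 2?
23° counter-clockwise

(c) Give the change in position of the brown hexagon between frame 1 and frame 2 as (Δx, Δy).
(3.1, -0.5)

The brown hexagon was at (3.5, 7.0) in frame 1 and (6.6, 6.5) in frame 2.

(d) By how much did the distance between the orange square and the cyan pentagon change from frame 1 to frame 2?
+1.6

Distance in frame 1: 3.3. Distance in frame 2: 4.9.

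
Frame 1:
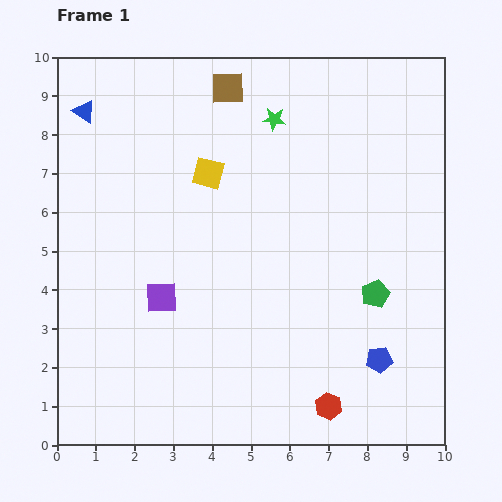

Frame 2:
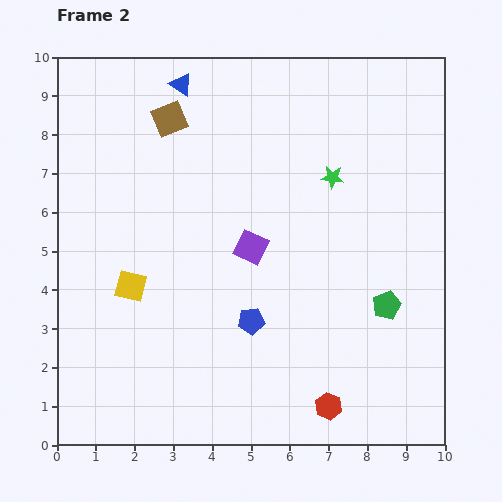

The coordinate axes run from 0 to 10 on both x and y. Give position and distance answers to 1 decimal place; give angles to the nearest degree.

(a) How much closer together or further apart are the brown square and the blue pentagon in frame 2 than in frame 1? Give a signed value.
-2.4

Distance in frame 1: 8.0. Distance in frame 2: 5.6.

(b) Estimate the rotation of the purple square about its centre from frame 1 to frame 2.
28° clockwise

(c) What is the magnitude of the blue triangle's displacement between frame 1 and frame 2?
2.6

The blue triangle moved from (0.7, 8.6) to (3.2, 9.3), a distance of √(2.5² + 0.7²) ≈ 2.6.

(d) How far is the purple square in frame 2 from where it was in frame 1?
2.6

The purple square moved from (2.7, 3.8) to (5.0, 5.1), a distance of √(2.3² + 1.3²) ≈ 2.6.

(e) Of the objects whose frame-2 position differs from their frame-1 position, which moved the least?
the green pentagon

(moved 0.4)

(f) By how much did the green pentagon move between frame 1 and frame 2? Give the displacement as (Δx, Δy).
(0.3, -0.3)

The green pentagon was at (8.2, 3.9) in frame 1 and (8.5, 3.6) in frame 2.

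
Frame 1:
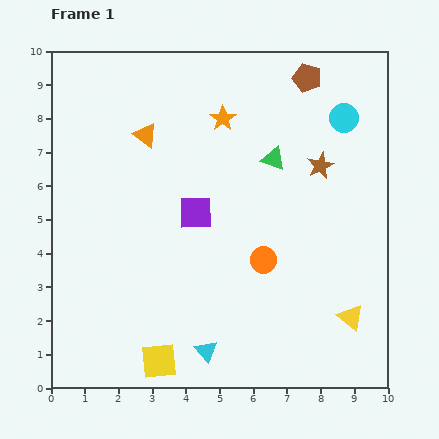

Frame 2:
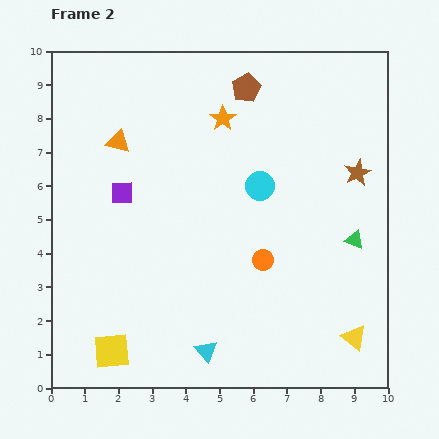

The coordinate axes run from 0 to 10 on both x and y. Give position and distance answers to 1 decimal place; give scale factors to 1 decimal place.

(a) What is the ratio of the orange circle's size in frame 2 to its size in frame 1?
0.8×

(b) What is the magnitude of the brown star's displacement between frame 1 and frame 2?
1.1

The brown star moved from (8.0, 6.6) to (9.1, 6.4), a distance of √(1.1² + 0.2²) ≈ 1.1.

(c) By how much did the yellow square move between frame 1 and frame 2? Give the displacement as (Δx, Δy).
(-1.4, 0.3)

The yellow square was at (3.2, 0.8) in frame 1 and (1.8, 1.1) in frame 2.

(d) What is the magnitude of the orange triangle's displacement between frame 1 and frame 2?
0.8

The orange triangle moved from (2.8, 7.5) to (2.0, 7.3), a distance of √(0.8² + 0.2²) ≈ 0.8.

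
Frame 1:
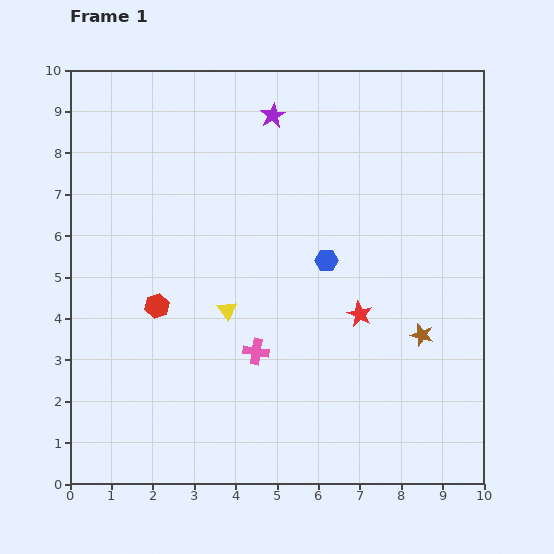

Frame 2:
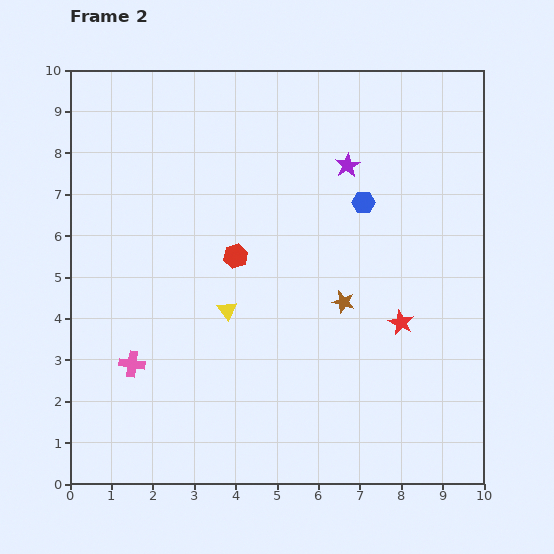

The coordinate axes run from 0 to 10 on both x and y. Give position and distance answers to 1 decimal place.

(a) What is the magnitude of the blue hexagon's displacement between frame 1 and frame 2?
1.7

The blue hexagon moved from (6.2, 5.4) to (7.1, 6.8), a distance of √(0.9² + 1.4²) ≈ 1.7.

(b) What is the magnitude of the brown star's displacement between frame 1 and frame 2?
2.1

The brown star moved from (8.5, 3.6) to (6.6, 4.4), a distance of √(1.9² + 0.8²) ≈ 2.1.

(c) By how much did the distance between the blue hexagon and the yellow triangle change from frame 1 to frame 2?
+1.5

Distance in frame 1: 2.7. Distance in frame 2: 4.2.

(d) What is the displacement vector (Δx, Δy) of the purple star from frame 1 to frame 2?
(1.8, -1.2)

The purple star was at (4.9, 8.9) in frame 1 and (6.7, 7.7) in frame 2.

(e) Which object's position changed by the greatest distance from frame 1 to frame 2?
the pink cross

(moved 3.0; next 2.2)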